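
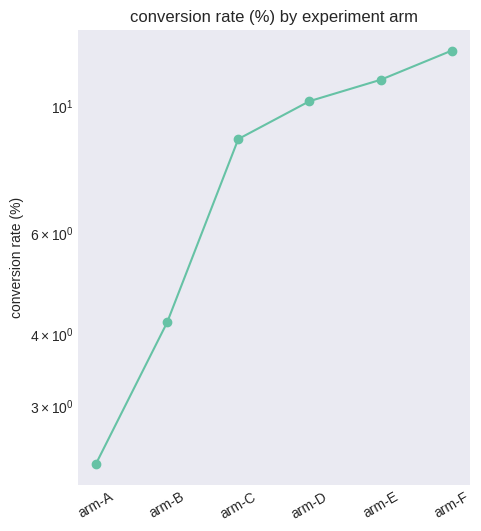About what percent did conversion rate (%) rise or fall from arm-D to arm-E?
arm-D ≈ 10, arm-E ≈ 11; (11 − 10) / 10 ≈ +10%.

≈ +10%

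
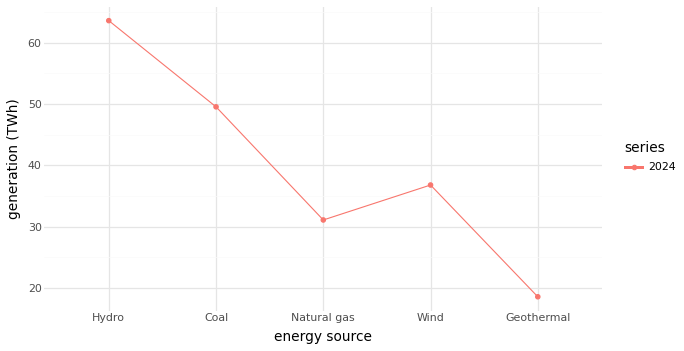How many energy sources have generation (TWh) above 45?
2

Above 45: Hydro, Coal.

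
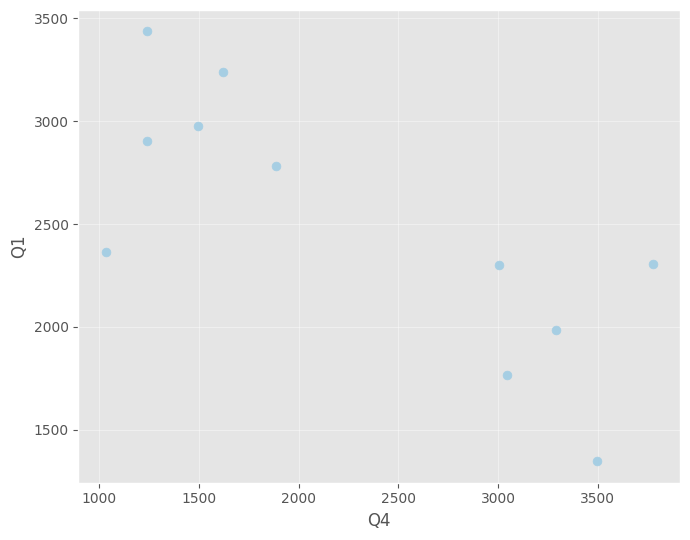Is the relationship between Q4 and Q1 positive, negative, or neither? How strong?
Points are negatively correlated; strong (|r| ≈ 0.8).

negative, strong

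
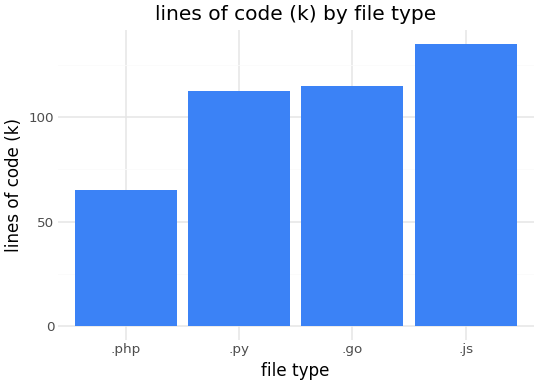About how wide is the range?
Max .js ≈ 140, min .php ≈ 60; range ≈ 80.

≈ 80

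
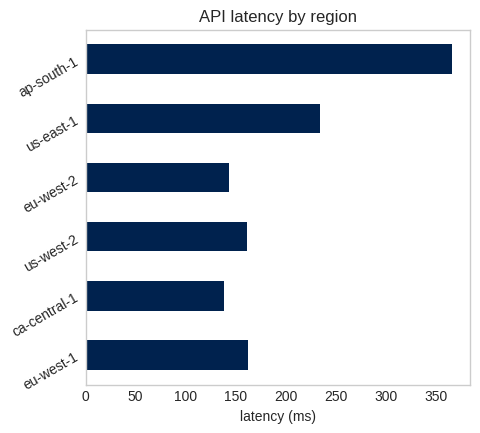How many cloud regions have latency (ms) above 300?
1

Above 300: ap-south-1.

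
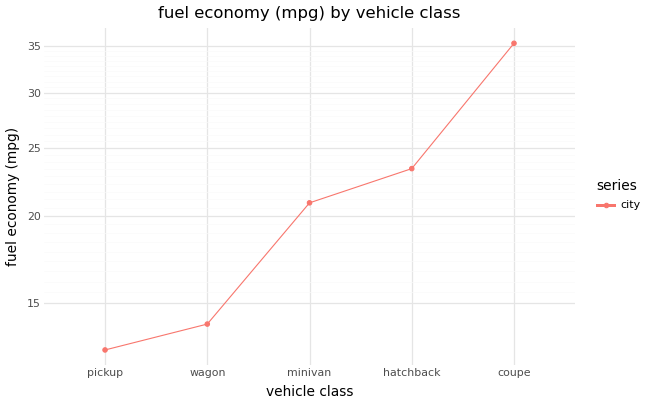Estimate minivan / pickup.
minivan ≈ 20, pickup ≈ 12; 20/12 ≈ 1.67.

≈ 1.67×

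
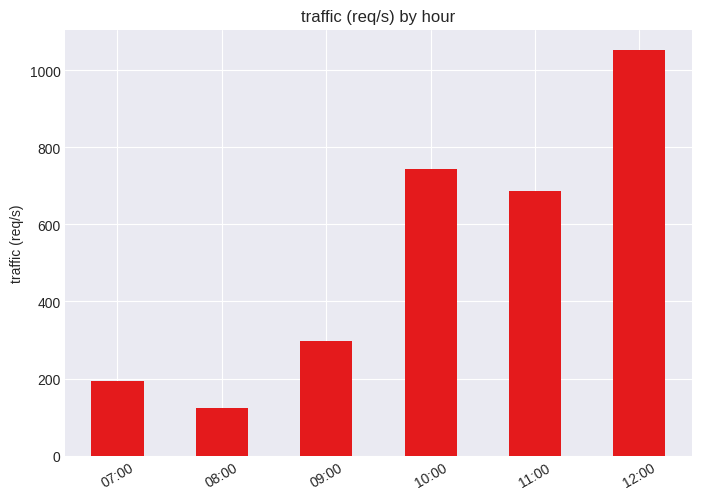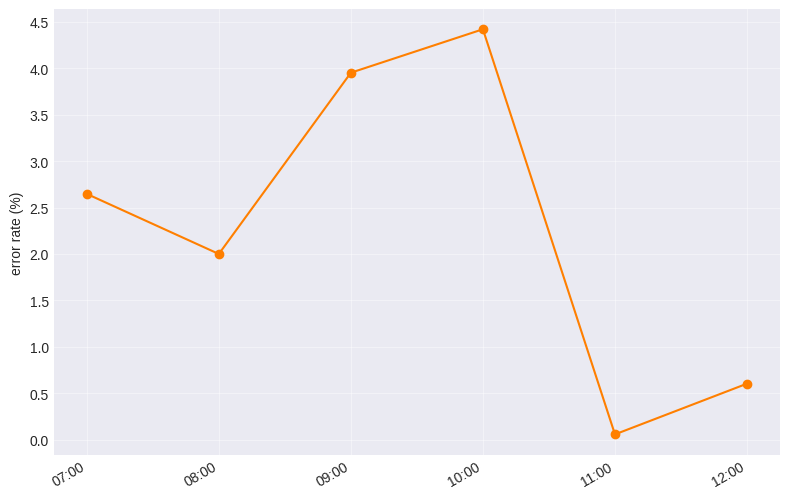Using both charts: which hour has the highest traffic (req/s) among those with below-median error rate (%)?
12:00

Chart 2 median error rate (%) ≈ 2.5; below-median hours: 08:00, 11:00, 12:00. Among those, 12:00 has the highest traffic (req/s) (≈ 1100).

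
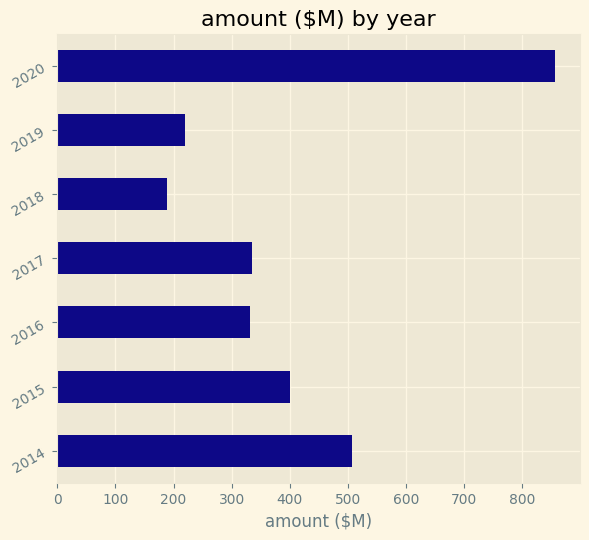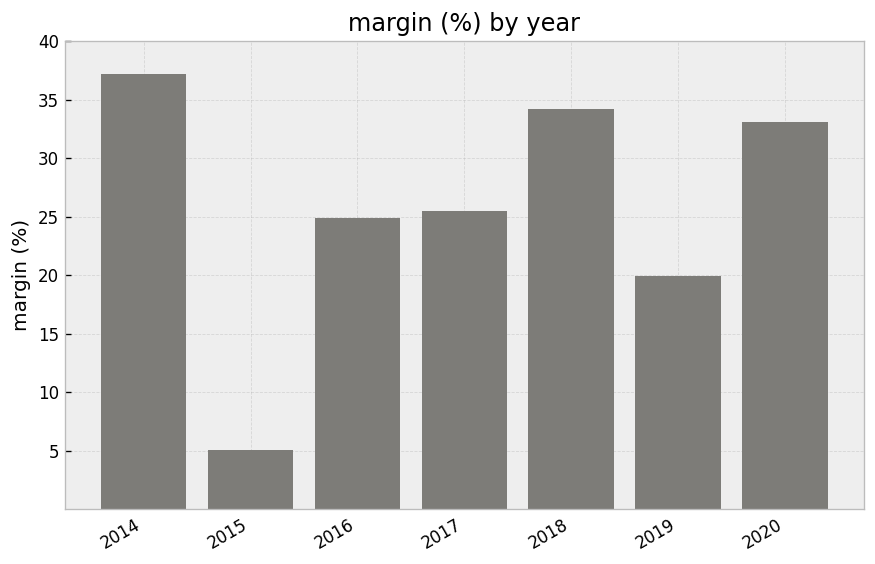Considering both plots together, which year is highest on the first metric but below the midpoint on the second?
Chart 2 median margin (%) ≈ 25; below-median years: 2015, 2016, 2019. Among those, 2015 has the highest amount ($M) (≈ 400).

2015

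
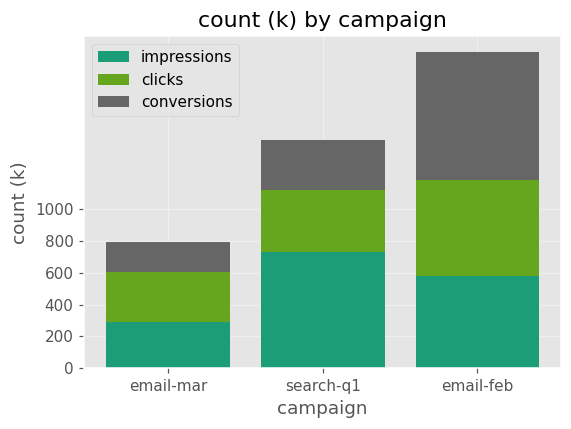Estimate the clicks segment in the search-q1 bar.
≈ 400

clicks top ≈ 1200, bottom ≈ 800; segment ≈ 400.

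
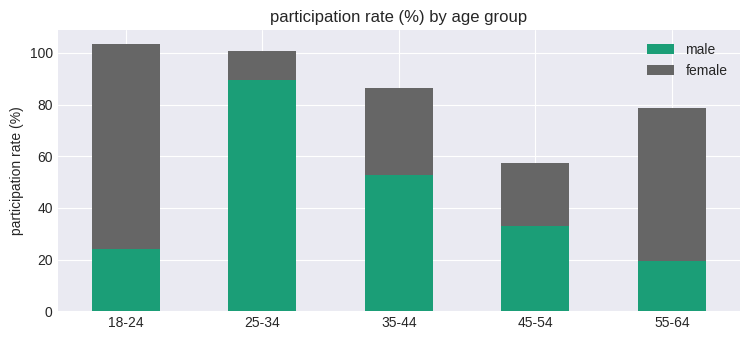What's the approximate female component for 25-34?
female top ≈ 100, bottom ≈ 90; segment ≈ 10.

≈ 10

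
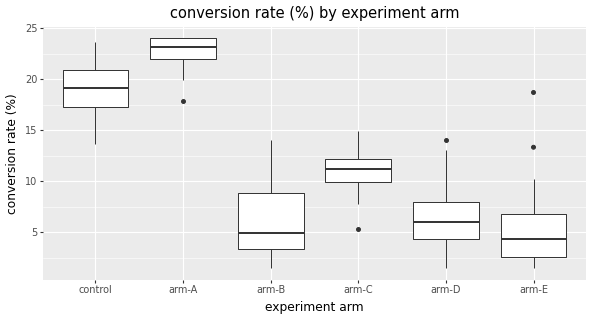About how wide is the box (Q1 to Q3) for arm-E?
Q3 ≈ 6, Q1 ≈ 2; IQR ≈ 4.

≈ 4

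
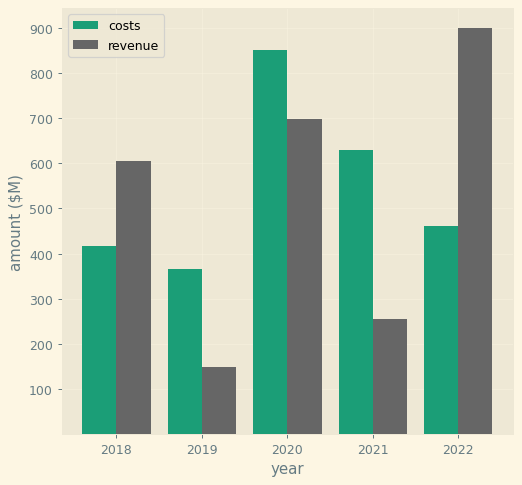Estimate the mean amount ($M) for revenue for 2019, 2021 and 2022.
≈ 433

(100 + 300 + 900) / 3 ≈ 433.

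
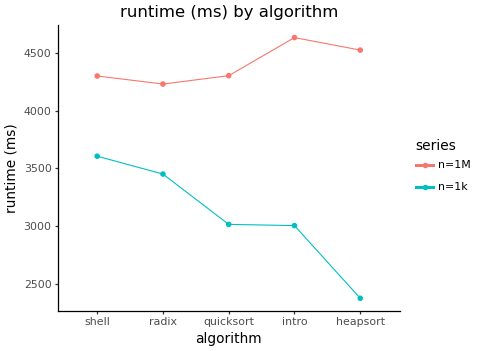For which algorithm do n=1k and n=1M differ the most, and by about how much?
heapsort: n=1k ≈ 2400, n=1M ≈ 4600 → gap ≈ 2200. Next-largest (intro) is only ≈ 1600.

heapsort, ≈ 2200 ms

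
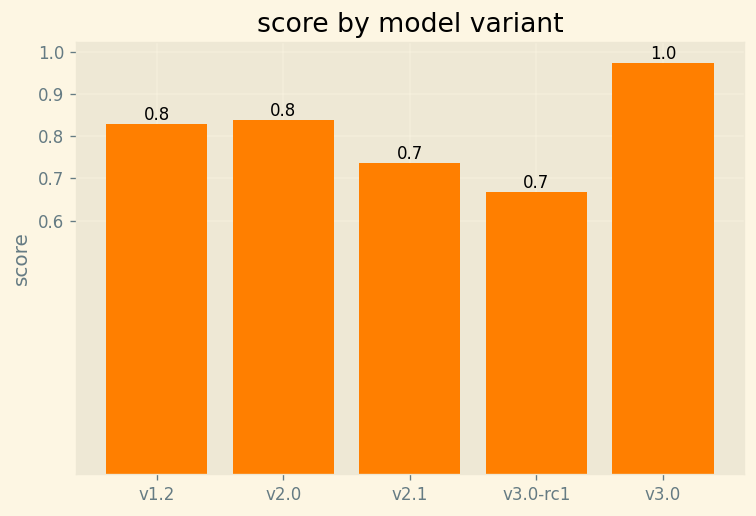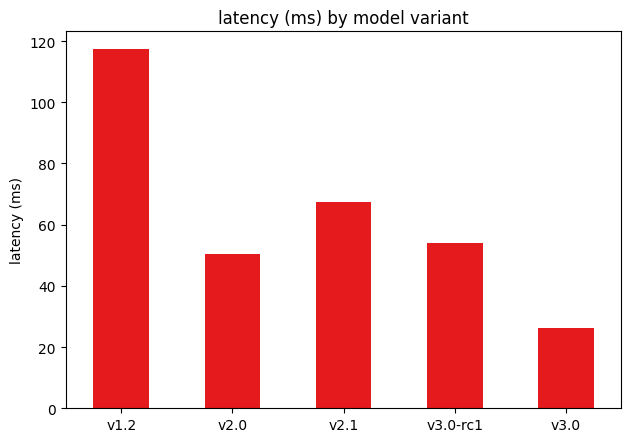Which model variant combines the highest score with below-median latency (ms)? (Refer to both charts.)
v3.0

Chart 2 median latency (ms) ≈ 60; below-median model variants: v2.0, v3.0. Among those, v3.0 has the highest score (≈ 1).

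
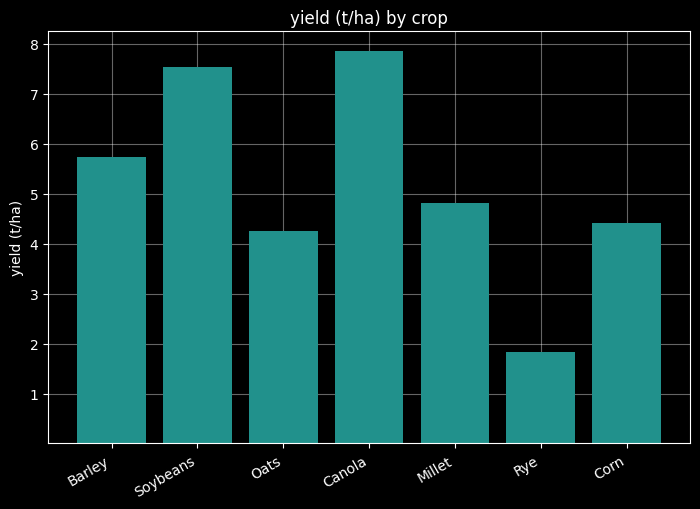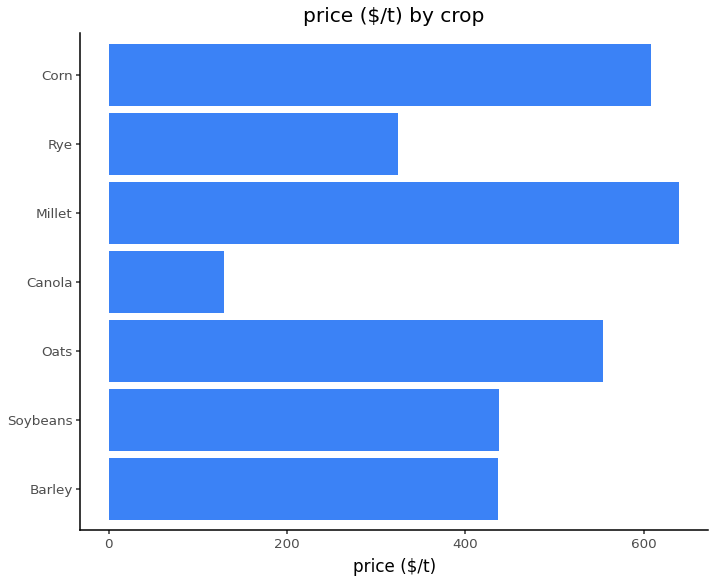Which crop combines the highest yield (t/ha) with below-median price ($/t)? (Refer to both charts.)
Chart 2 median price ($/t) ≈ 400; below-median crops: Barley, Canola, Rye. Among those, Canola has the highest yield (t/ha) (≈ 8).

Canola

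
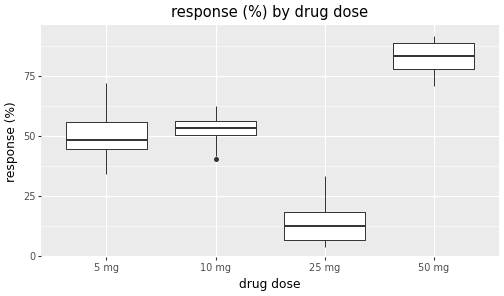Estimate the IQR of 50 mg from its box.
≈ 10

Q3 ≈ 90, Q1 ≈ 80; IQR ≈ 10.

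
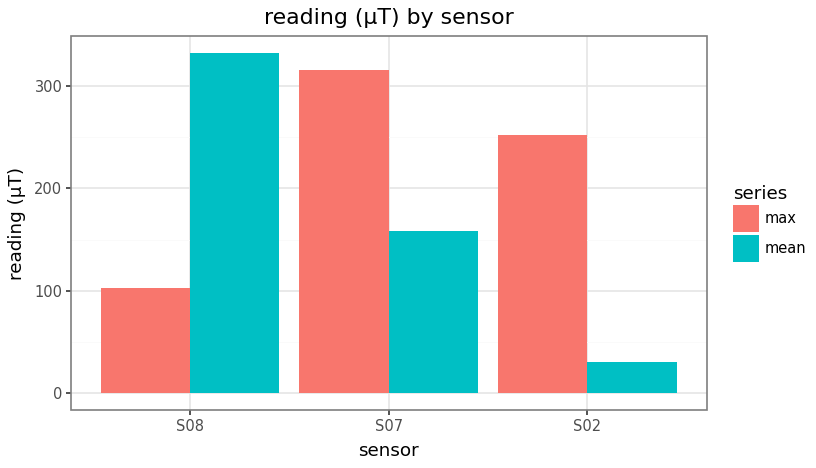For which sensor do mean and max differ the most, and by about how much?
S08, ≈ 250 µT

S08: mean ≈ 350, max ≈ 100 → gap ≈ 250. Next-largest (S02) is only ≈ 200.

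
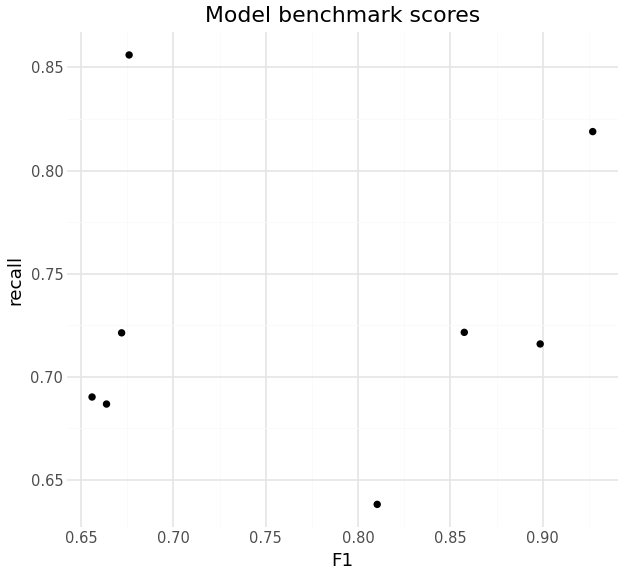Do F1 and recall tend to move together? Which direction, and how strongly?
Points are roughly uncorrelated; weak (|r| ≈ 0.1).

no clear correlation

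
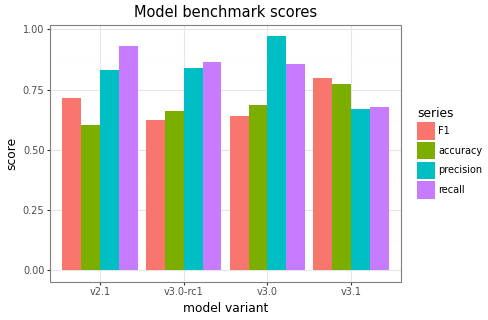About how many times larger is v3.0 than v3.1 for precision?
≈ 1.43×

v3.0 ≈ 1.0, v3.1 ≈ 0.7; 1.0/0.7 ≈ 1.43.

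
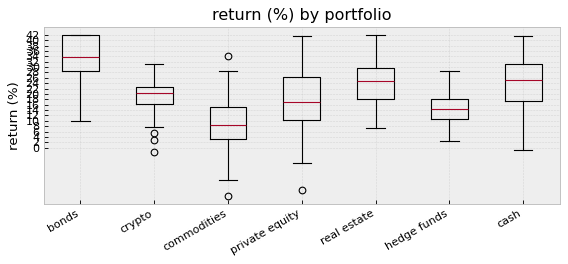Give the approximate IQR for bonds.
≈ 14

Q3 ≈ 42, Q1 ≈ 28; IQR ≈ 14.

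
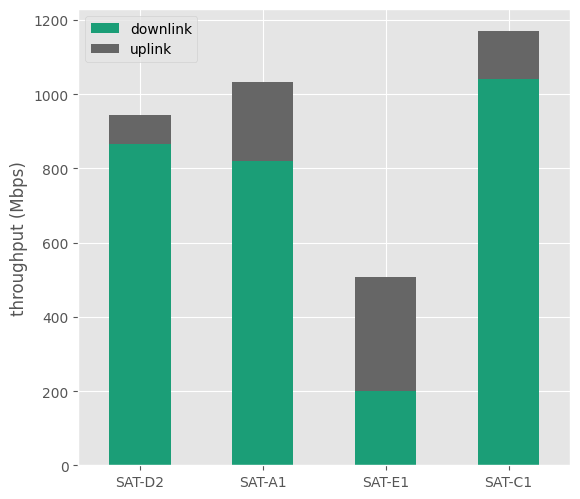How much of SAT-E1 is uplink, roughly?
≈ 300

uplink top ≈ 500, bottom ≈ 200; segment ≈ 300.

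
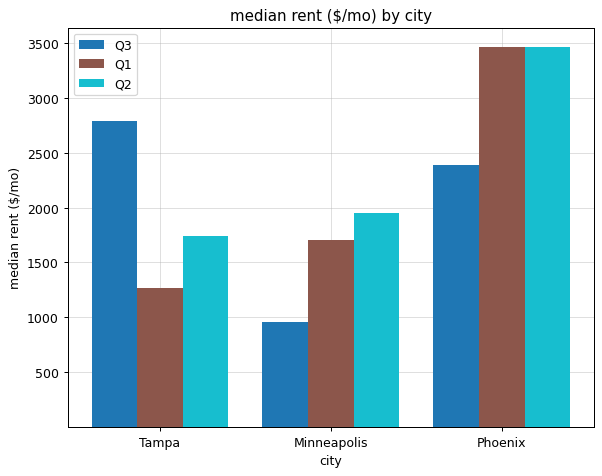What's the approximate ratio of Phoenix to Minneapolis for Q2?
Phoenix ≈ 3500, Minneapolis ≈ 2000; 3500/2000 ≈ 1.75.

≈ 1.75×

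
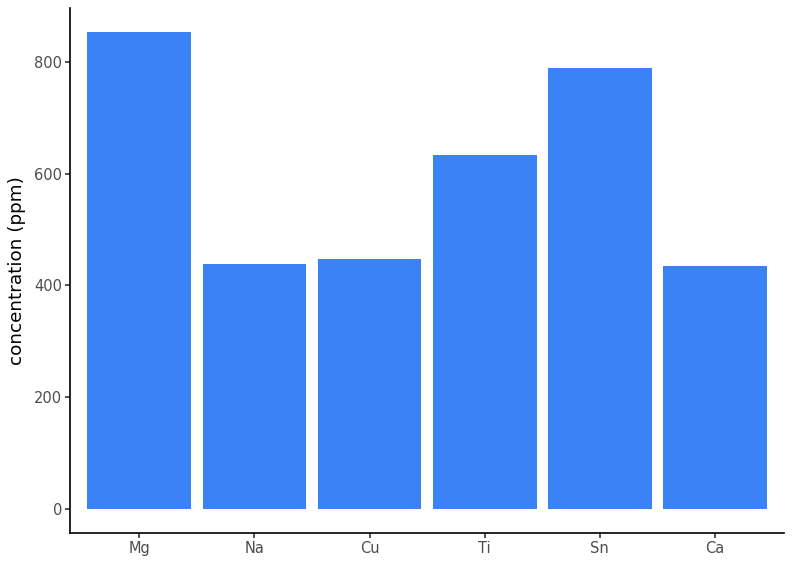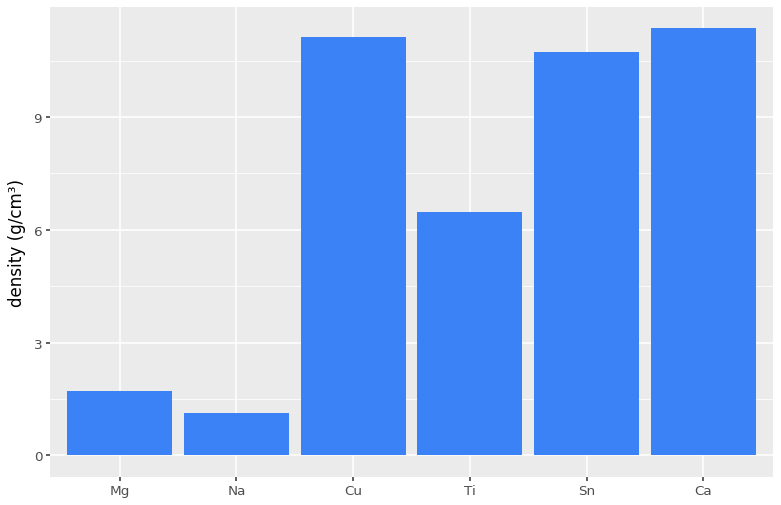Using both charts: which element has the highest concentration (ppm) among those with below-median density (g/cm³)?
Chart 2 median density (g/cm³) ≈ 8; below-median elements: Mg, Na, Ti. Among those, Mg has the highest concentration (ppm) (≈ 900).

Mg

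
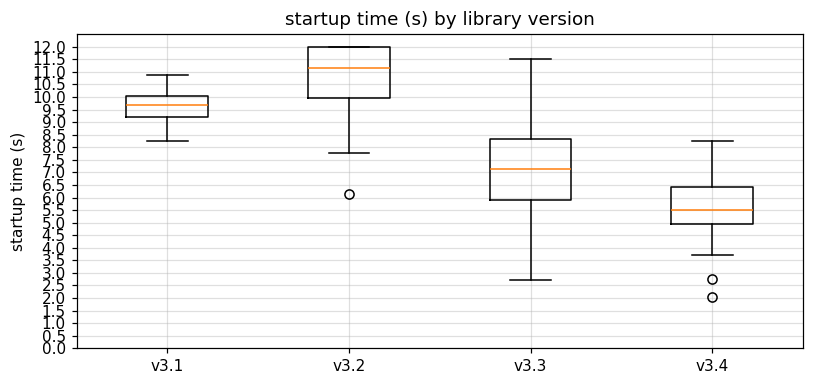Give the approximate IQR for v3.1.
Q3 ≈ 10.0, Q1 ≈ 9.0; IQR ≈ 1.0.

≈ 1.0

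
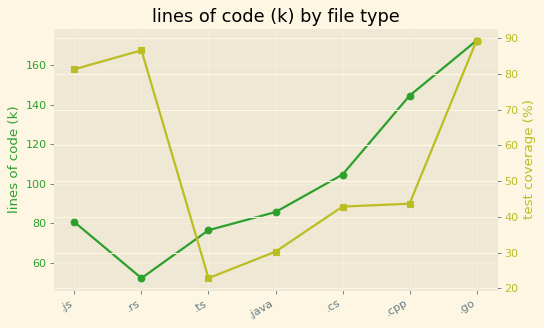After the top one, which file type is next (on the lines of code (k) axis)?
.cpp

Top 3 (on the lines of code (k) axis): .go ≈ 180, .cpp ≈ 140, .cs ≈ 100.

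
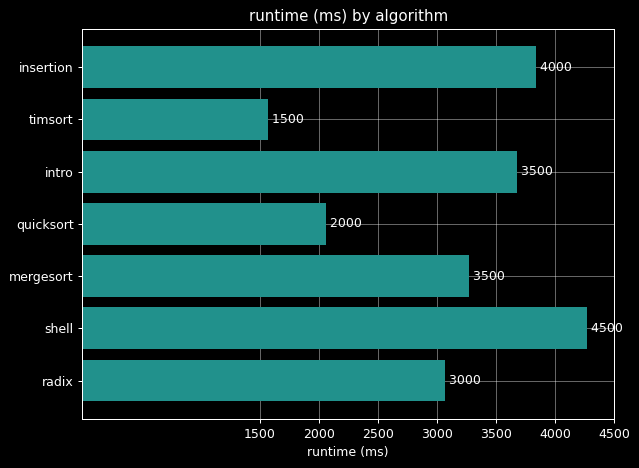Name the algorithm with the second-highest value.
insertion

Top 3: shell ≈ 4500, insertion ≈ 4000, intro ≈ 3500.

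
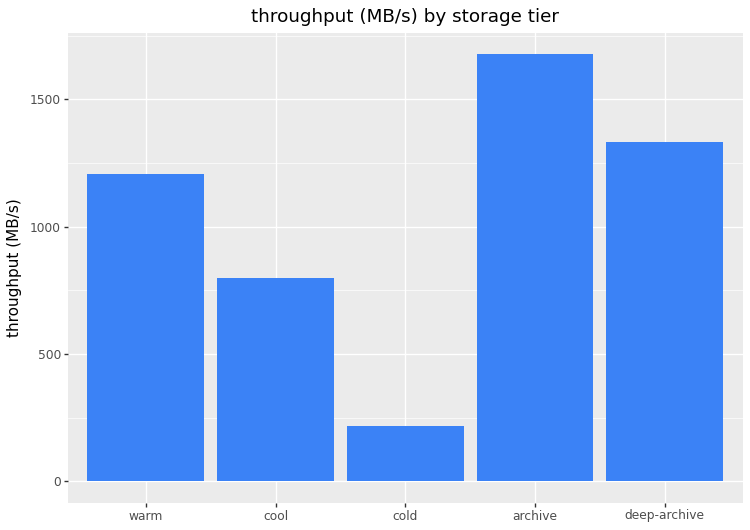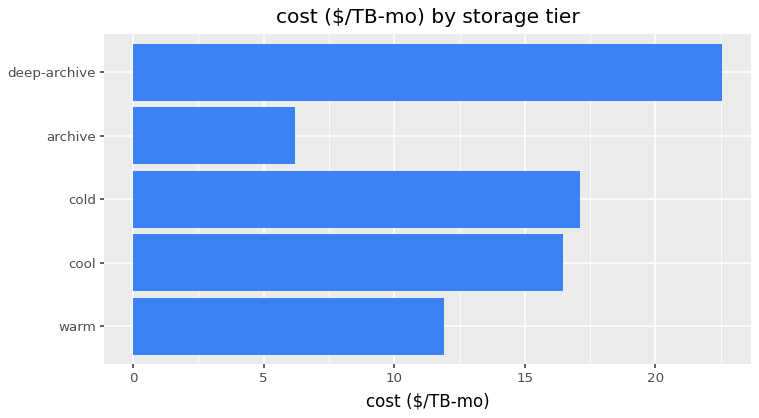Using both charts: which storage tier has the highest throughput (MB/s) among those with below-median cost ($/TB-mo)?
Chart 2 median cost ($/TB-mo) ≈ 15; below-median storage tiers: warm, archive. Among those, archive has the highest throughput (MB/s) (≈ 1600).

archive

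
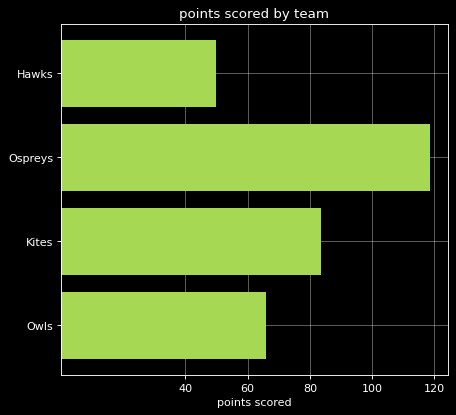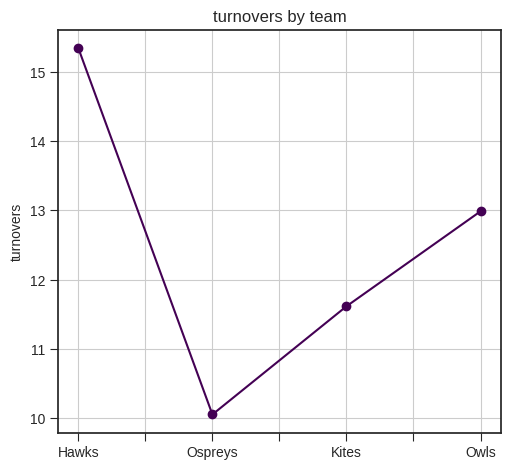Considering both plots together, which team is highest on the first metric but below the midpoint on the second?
Ospreys

Chart 2 median turnovers ≈ 12; below-median teams: Ospreys, Kites. Among those, Ospreys has the highest points scored (≈ 120).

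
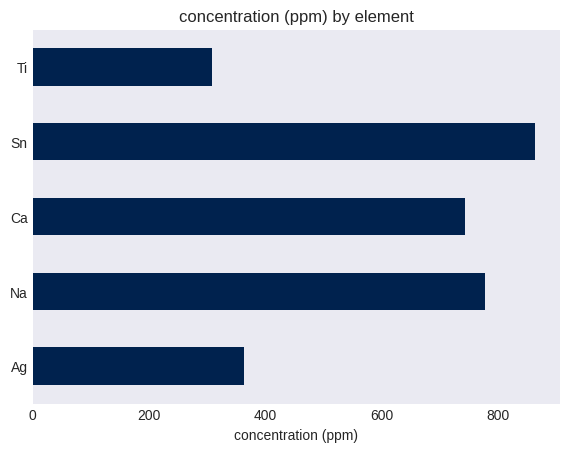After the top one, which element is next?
Top 3: Sn ≈ 900, Na ≈ 800, Ca ≈ 700.

Na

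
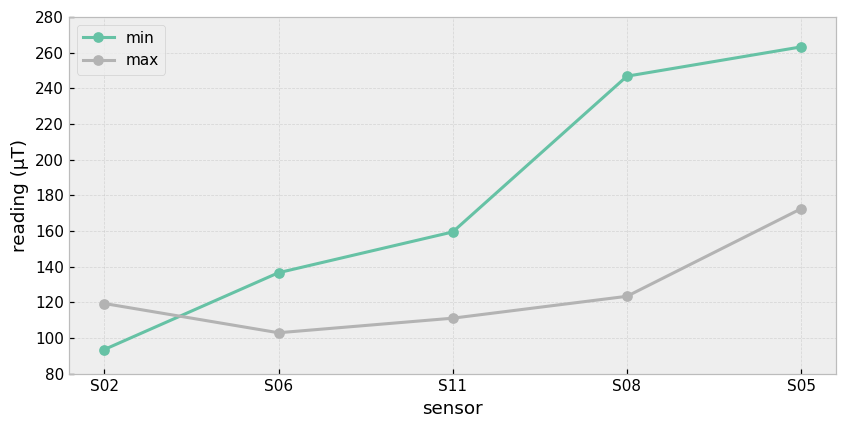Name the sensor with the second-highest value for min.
Top 3 for min: S05 ≈ 260, S08 ≈ 240, S11 ≈ 160.

S08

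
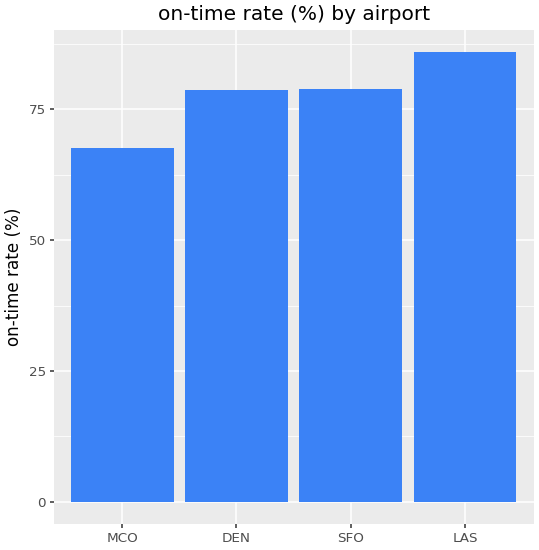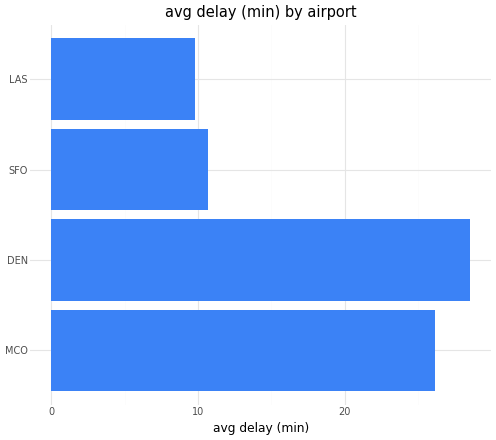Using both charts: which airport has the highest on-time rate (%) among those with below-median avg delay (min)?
LAS

Chart 2 median avg delay (min) ≈ 20; below-median airports: SFO, LAS. Among those, LAS has the highest on-time rate (%) (≈ 90).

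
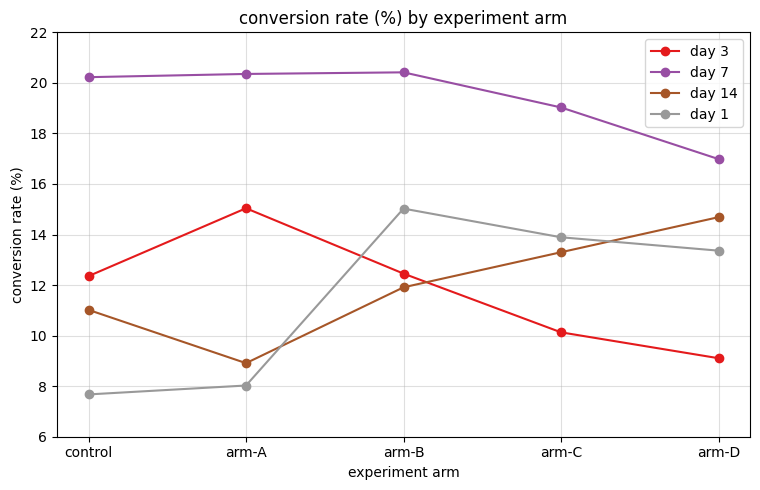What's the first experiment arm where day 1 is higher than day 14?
arm-A: day 1 ≈ 8 vs day 14 ≈ 8 (not yet); arm-B: day 1 ≈ 16 vs day 14 ≈ 12 (first crossover).

arm-B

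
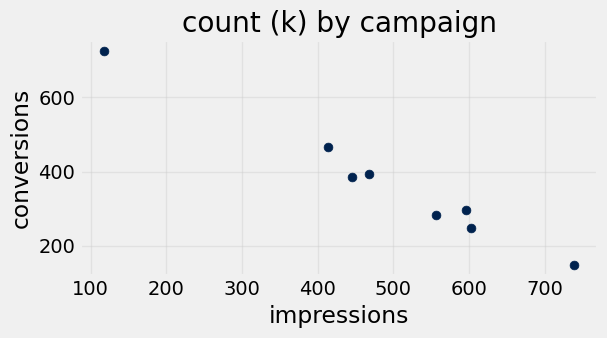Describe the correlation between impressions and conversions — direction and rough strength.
Points are negatively correlated; strong (|r| ≈ 1.0).

negative, strong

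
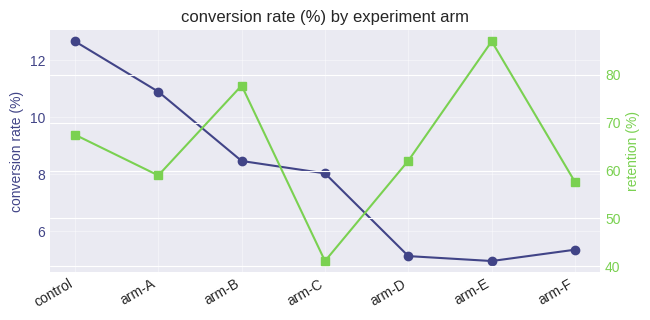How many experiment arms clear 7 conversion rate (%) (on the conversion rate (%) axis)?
Above 7: control, arm-A, arm-B, arm-C.

4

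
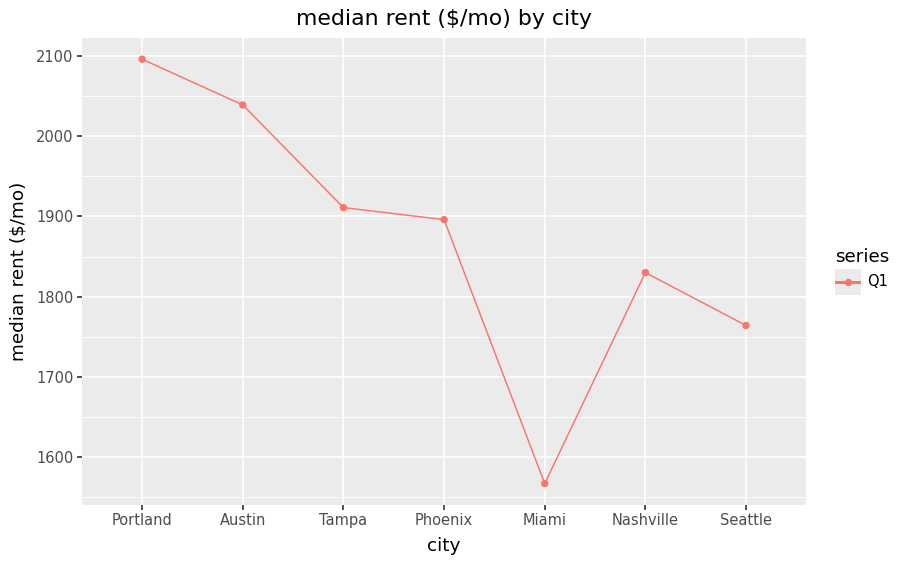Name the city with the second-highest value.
Top 3: Portland ≈ 2100, Austin ≈ 2050, Tampa ≈ 1900.

Austin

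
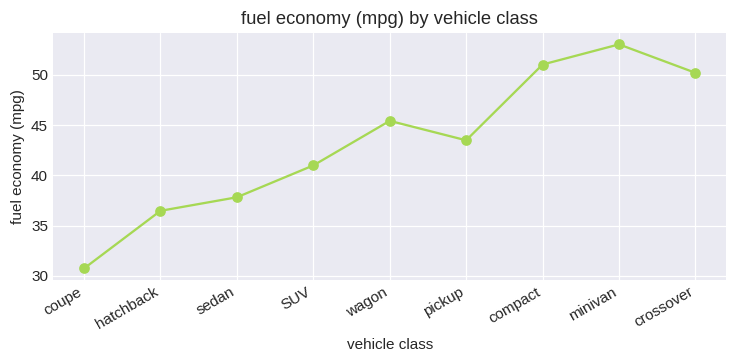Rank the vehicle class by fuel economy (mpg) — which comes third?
crossover

Top 4: minivan ≈ 54, compact ≈ 52, crossover ≈ 50, wagon ≈ 46.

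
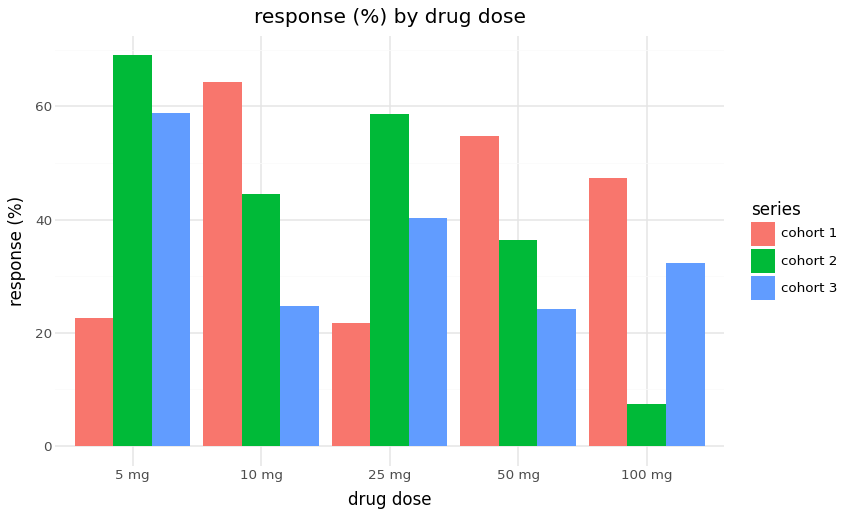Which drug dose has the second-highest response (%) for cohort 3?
Top 3 for cohort 3: 5 mg ≈ 60, 25 mg ≈ 40, 100 mg ≈ 30.

25 mg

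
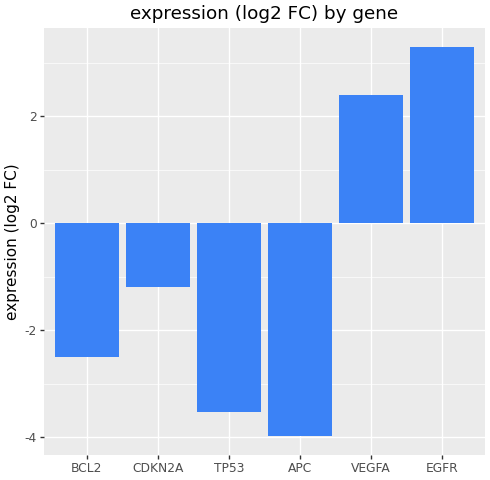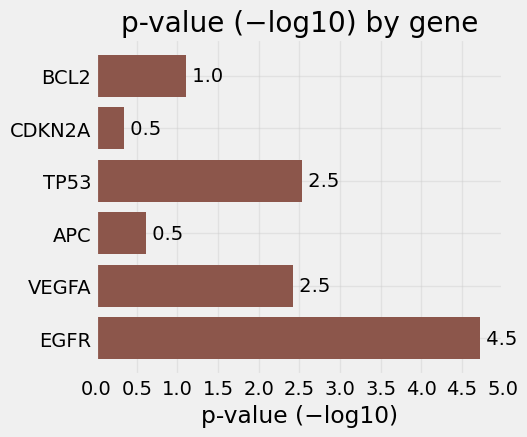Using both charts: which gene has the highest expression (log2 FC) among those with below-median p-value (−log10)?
Chart 2 median p-value (−log10) ≈ 2; below-median genes: BCL2, CDKN2A, APC. Among those, CDKN2A has the highest expression (log2 FC) (≈ -1).

CDKN2A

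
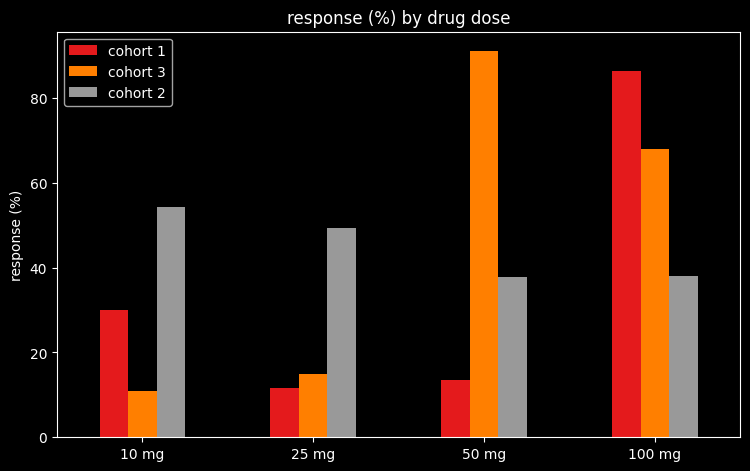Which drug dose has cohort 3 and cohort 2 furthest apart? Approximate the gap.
50 mg, ≈ 50 %

50 mg: cohort 3 ≈ 90, cohort 2 ≈ 40 → gap ≈ 50. Next-largest (10 mg) is only ≈ 40.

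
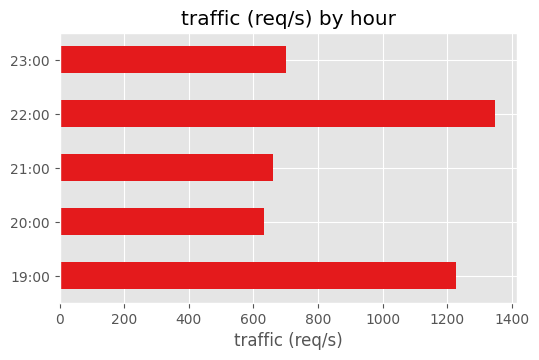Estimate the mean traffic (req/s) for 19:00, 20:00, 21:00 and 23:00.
(1200 + 600 + 600 + 800) / 4 ≈ 800.

≈ 800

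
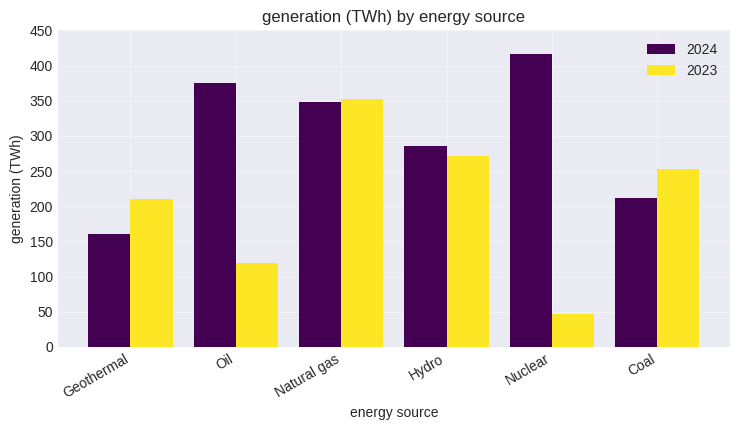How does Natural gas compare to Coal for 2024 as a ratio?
Natural gas ≈ 350, Coal ≈ 200; 350/200 ≈ 1.75.

≈ 1.75×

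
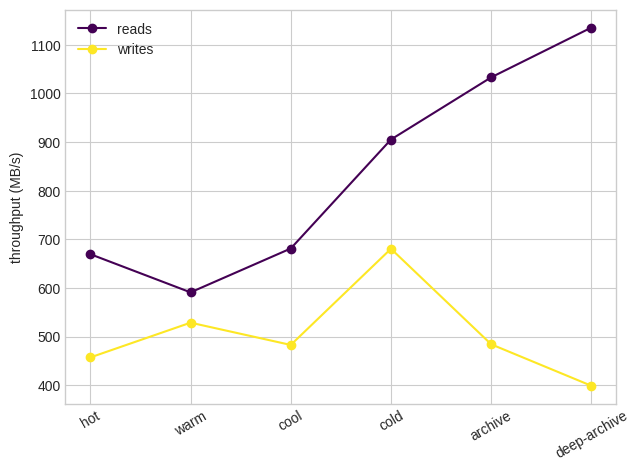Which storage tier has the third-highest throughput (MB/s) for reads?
Top 4 for reads: deep-archive ≈ 1100, archive ≈ 1000, cold ≈ 900, cool ≈ 700.

cold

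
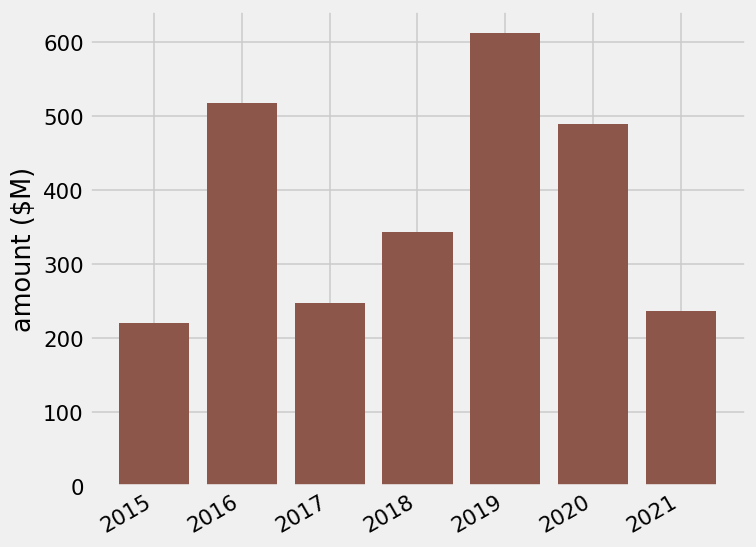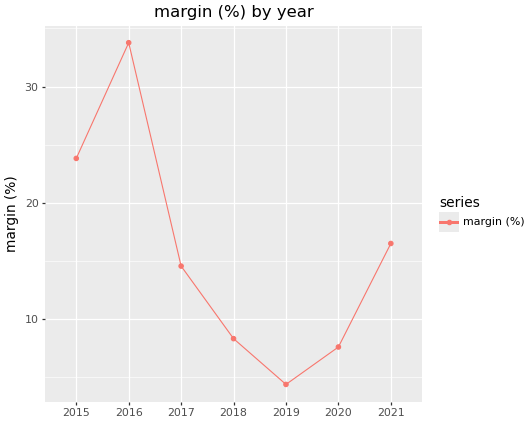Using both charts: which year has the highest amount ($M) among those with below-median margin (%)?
Chart 2 median margin (%) ≈ 15; below-median years: 2018, 2019, 2020. Among those, 2019 has the highest amount ($M) (≈ 600).

2019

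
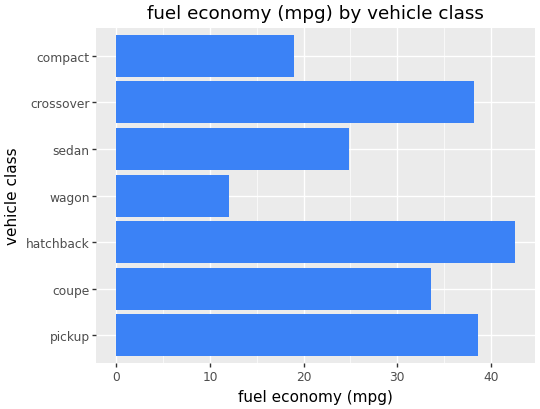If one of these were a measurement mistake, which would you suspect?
wagon ≈ 10; the rest sit between ≈ 20 and ≈ 45.

wagon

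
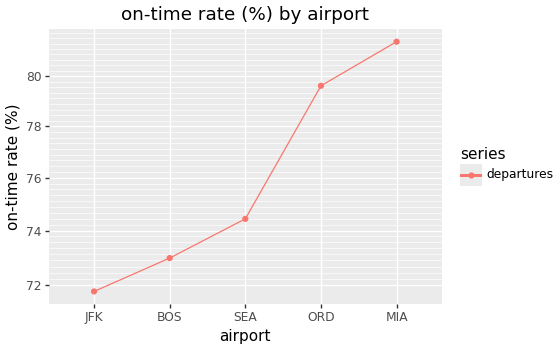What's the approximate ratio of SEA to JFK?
SEA ≈ 74, JFK ≈ 72; 74/72 ≈ 1.03.

≈ 1.03×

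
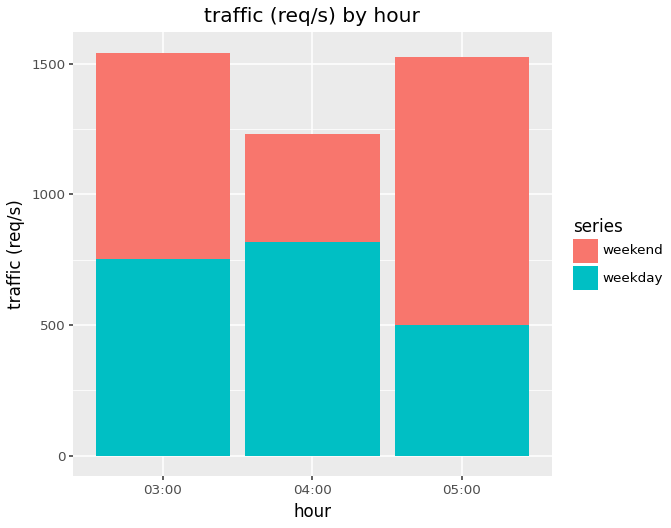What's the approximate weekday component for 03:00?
≈ 800

weekday top ≈ 800, bottom ≈ 0; segment ≈ 800.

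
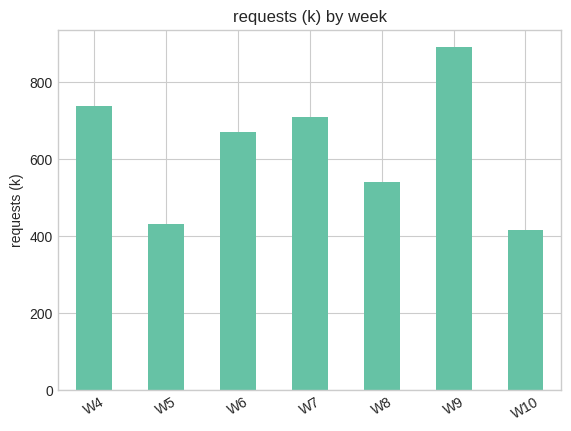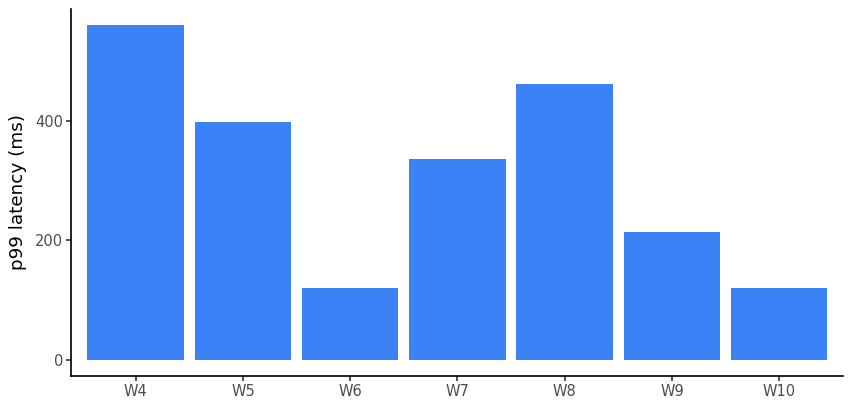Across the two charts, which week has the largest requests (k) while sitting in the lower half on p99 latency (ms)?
Chart 2 median p99 latency (ms) ≈ 300; below-median weeks: W6, W9, W10. Among those, W9 has the highest requests (k) (≈ 900).

W9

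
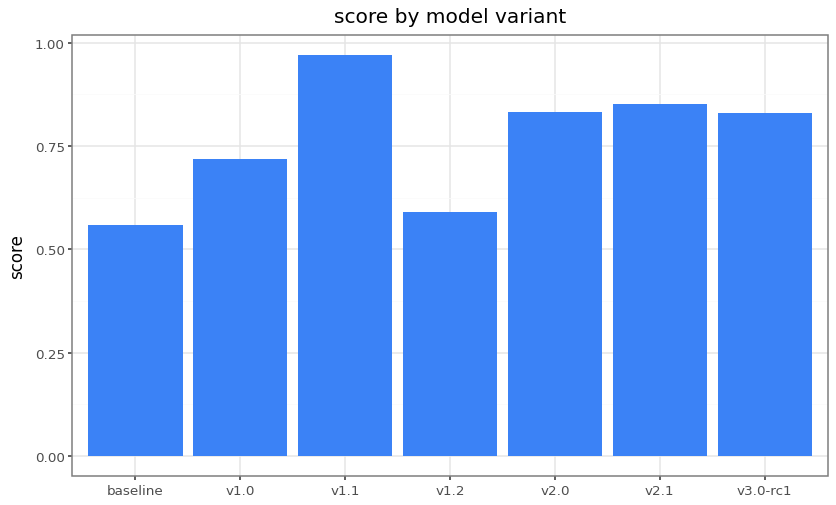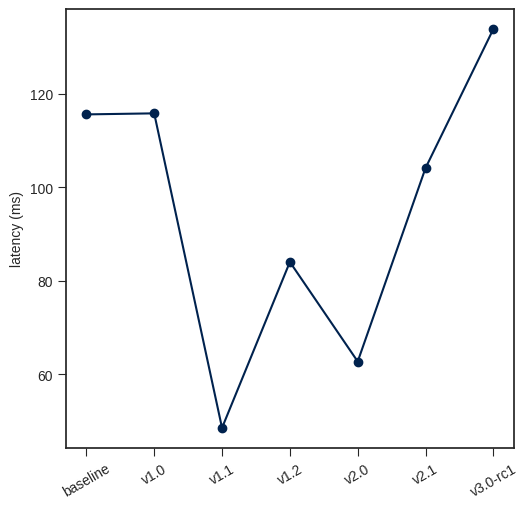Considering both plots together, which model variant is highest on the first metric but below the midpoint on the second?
Chart 2 median latency (ms) ≈ 100; below-median model variants: v1.1, v1.2, v2.0. Among those, v1.1 has the highest score (≈ 1).

v1.1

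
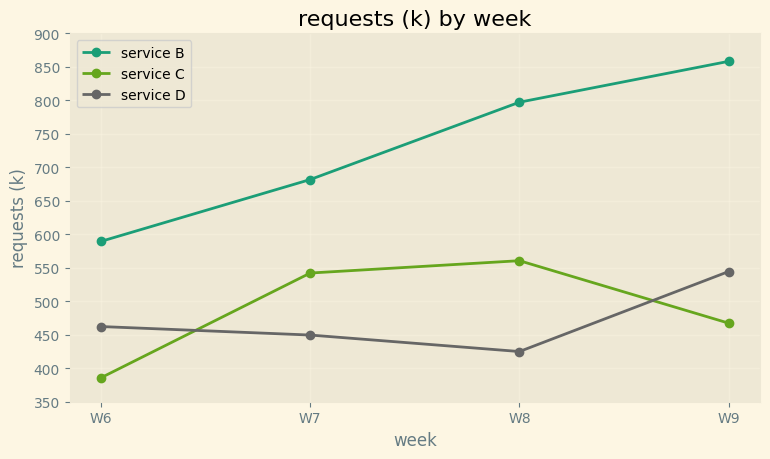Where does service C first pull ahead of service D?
W6: service C ≈ 400 vs service D ≈ 450 (not yet); W7: service C ≈ 550 vs service D ≈ 450 (first crossover).

W7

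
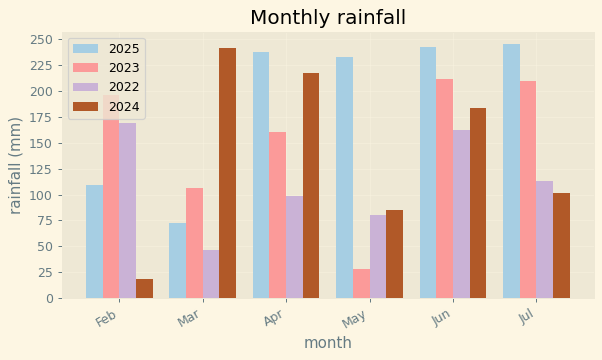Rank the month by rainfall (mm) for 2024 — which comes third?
Top 4 for 2024: Mar ≈ 250, Apr ≈ 225, Jun ≈ 175, Jul ≈ 100.

Jun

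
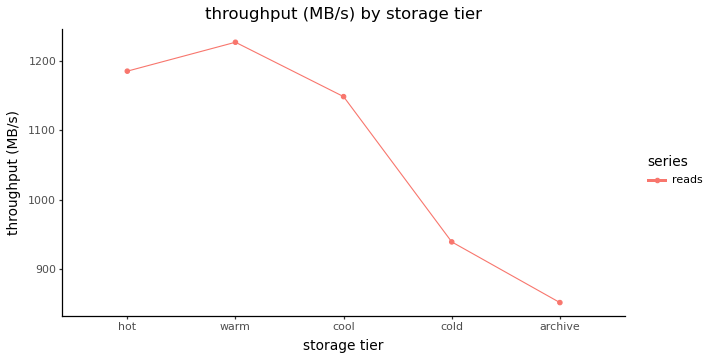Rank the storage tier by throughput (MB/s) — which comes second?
hot

Top 3: warm ≈ 1250, hot ≈ 1200, cool ≈ 1150.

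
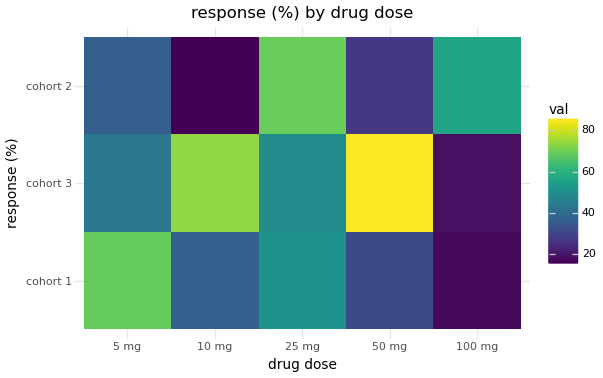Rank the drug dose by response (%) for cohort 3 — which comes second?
10 mg

Top 3 for cohort 3: 50 mg ≈ 90, 10 mg ≈ 70, 25 mg ≈ 50.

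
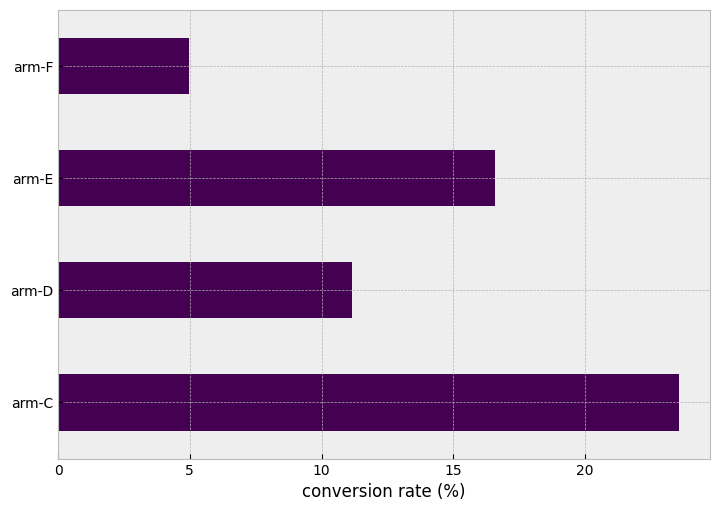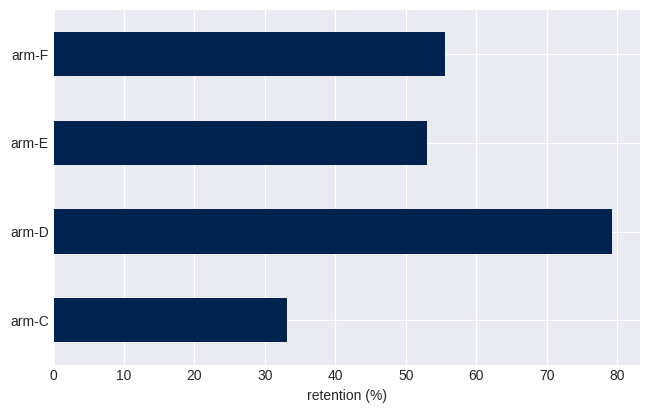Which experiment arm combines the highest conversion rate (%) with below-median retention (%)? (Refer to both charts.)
arm-C

Chart 2 median retention (%) ≈ 50; below-median experiment arms: arm-C, arm-E. Among those, arm-C has the highest conversion rate (%) (≈ 25).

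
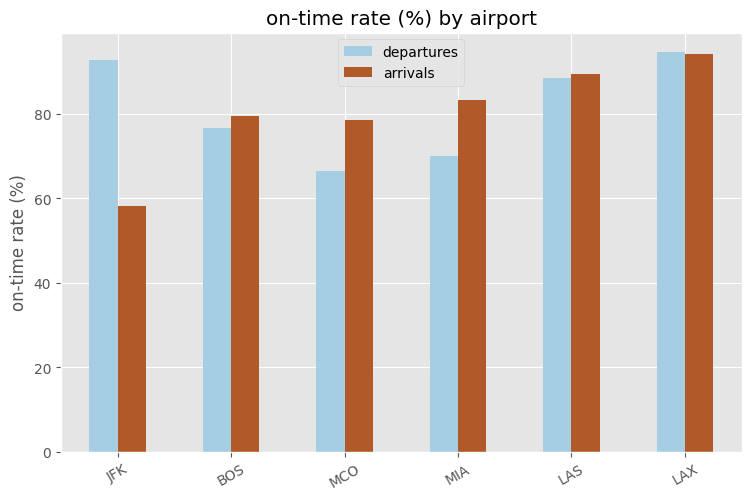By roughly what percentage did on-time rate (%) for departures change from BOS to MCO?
BOS ≈ 80, MCO ≈ 70; (70 − 80) / 80 ≈ -12.5%.

≈ -12.5%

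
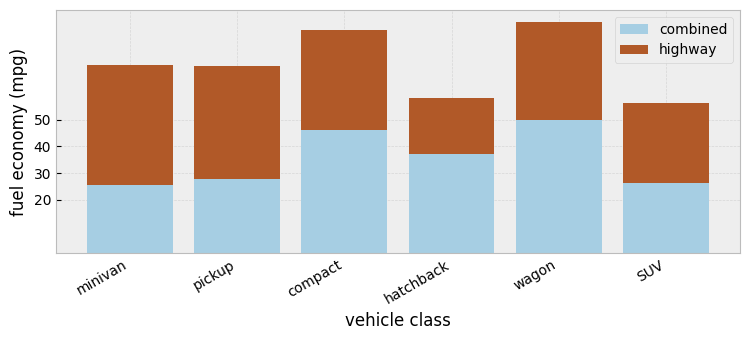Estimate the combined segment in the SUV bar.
≈ 30

combined top ≈ 30, bottom ≈ 0; segment ≈ 30.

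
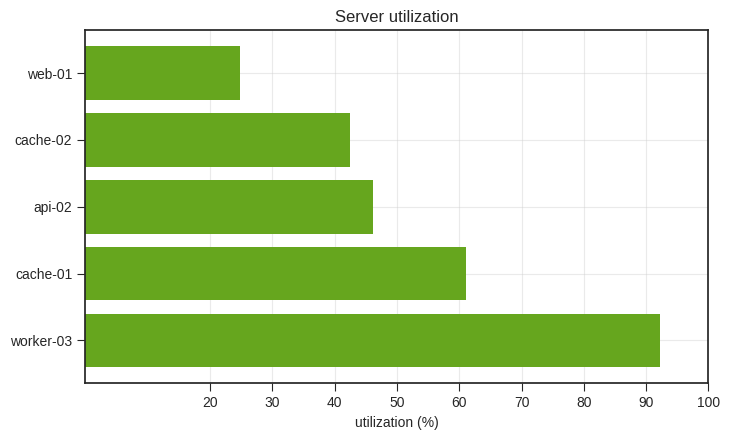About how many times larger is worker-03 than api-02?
worker-03 ≈ 90, api-02 ≈ 50; 90/50 ≈ 1.8.

≈ 1.8×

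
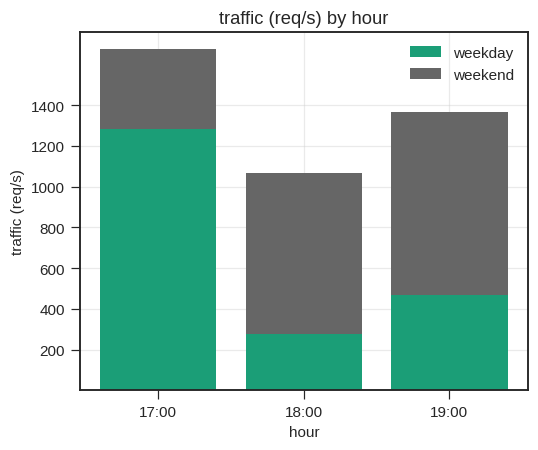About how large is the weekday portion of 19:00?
weekday top ≈ 400, bottom ≈ 0; segment ≈ 400.

≈ 400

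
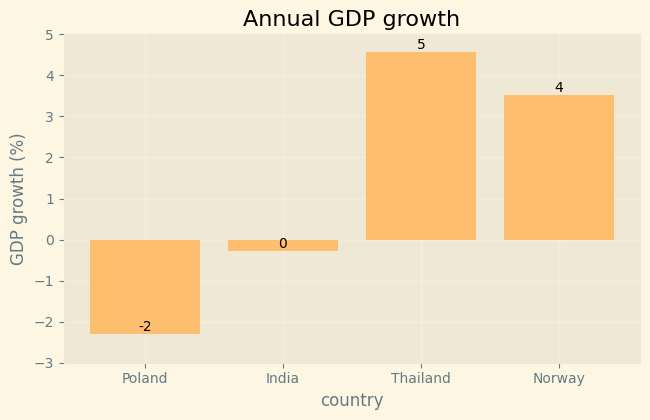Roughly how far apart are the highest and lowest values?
Max Thailand ≈ 5, min Poland ≈ -2; range ≈ 7.

≈ 7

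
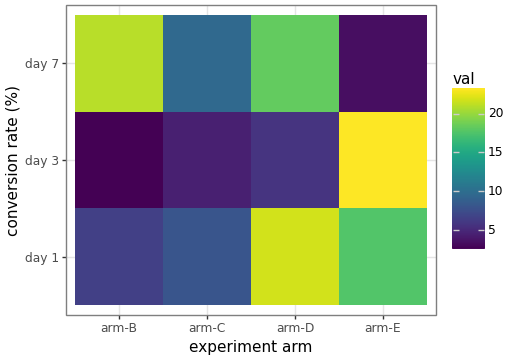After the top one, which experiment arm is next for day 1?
Top 3 for day 1: arm-D ≈ 22, arm-E ≈ 18, arm-C ≈ 8.

arm-E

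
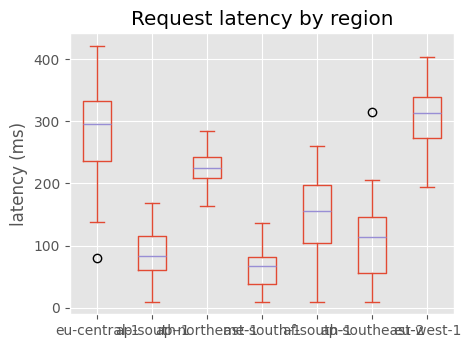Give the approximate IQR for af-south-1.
Q3 ≈ 200, Q1 ≈ 100; IQR ≈ 100.

≈ 100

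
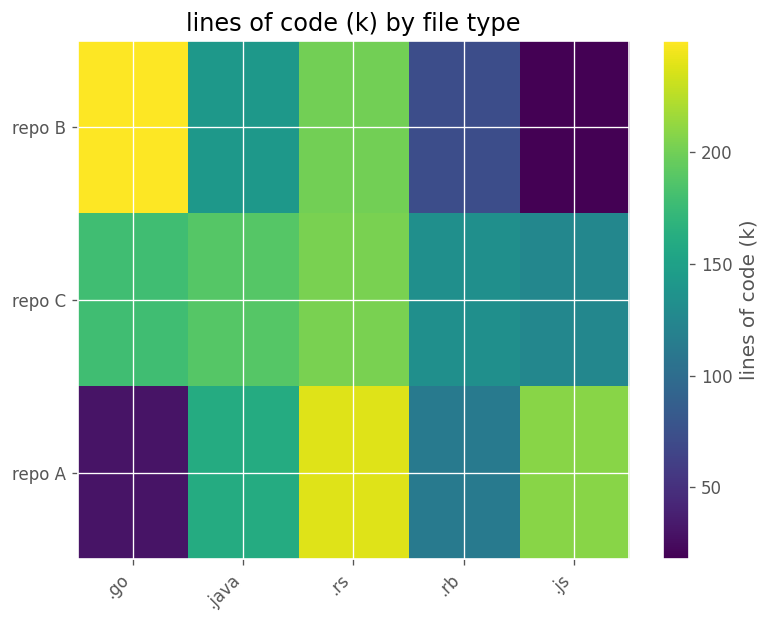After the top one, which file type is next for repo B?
.rs

Top 3 for repo B: .go ≈ 240, .rs ≈ 200, .java ≈ 140.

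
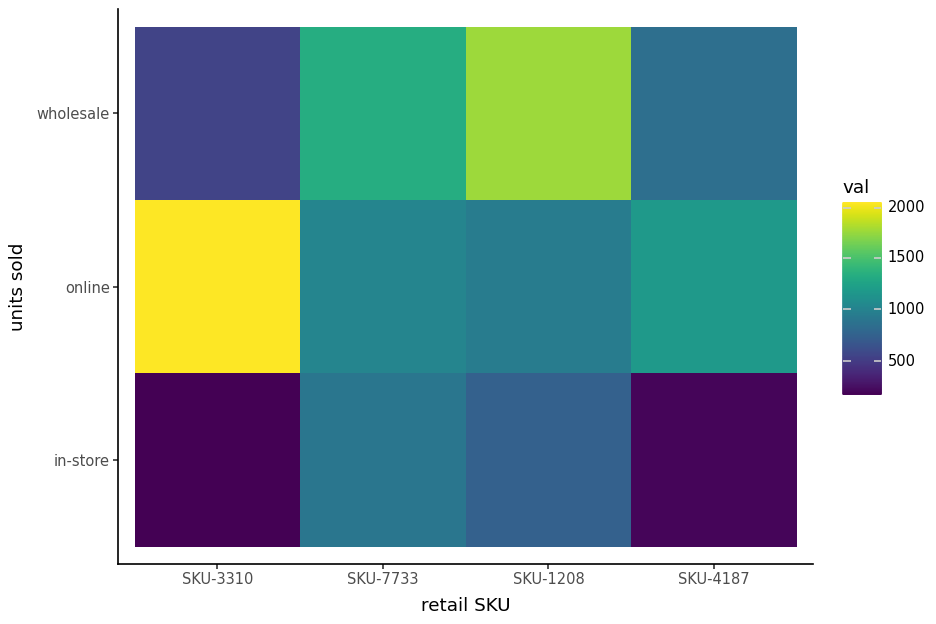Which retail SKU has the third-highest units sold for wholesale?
Top 4 for wholesale: SKU-1208 ≈ 1800, SKU-7733 ≈ 1400, SKU-4187 ≈ 800, SKU-3310 ≈ 600.

SKU-4187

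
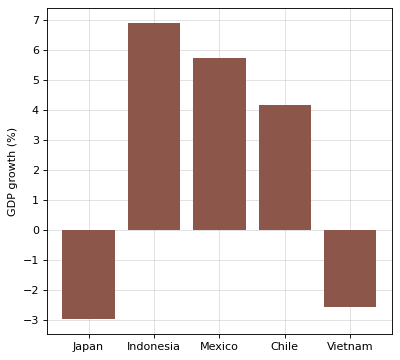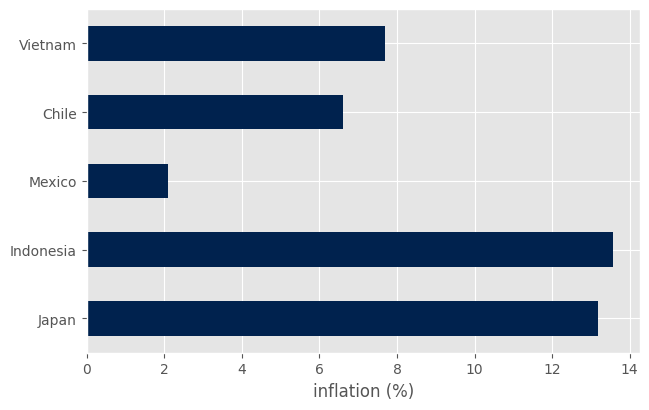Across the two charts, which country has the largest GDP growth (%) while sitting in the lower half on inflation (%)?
Mexico

Chart 2 median inflation (%) ≈ 8; below-median countries: Mexico, Chile. Among those, Mexico has the highest GDP growth (%) (≈ 6).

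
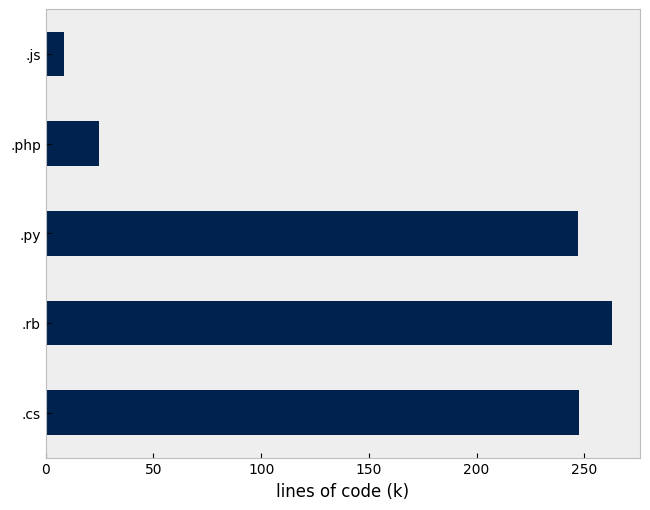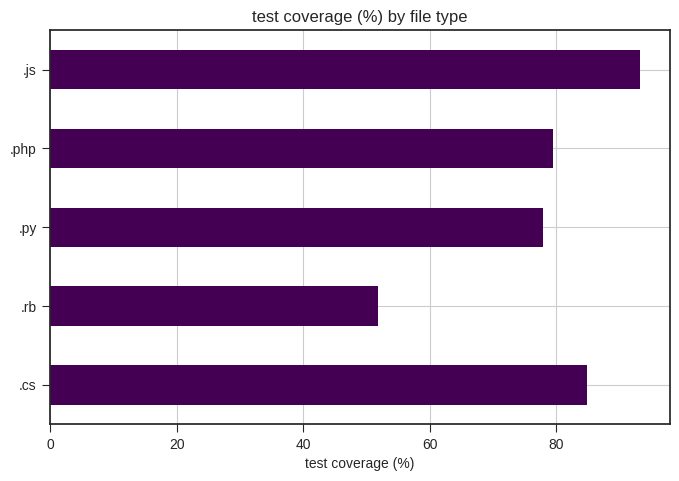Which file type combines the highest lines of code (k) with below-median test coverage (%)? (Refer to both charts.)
.rb

Chart 2 median test coverage (%) ≈ 80; below-median file types: .rb, .py. Among those, .rb has the highest lines of code (k) (≈ 275).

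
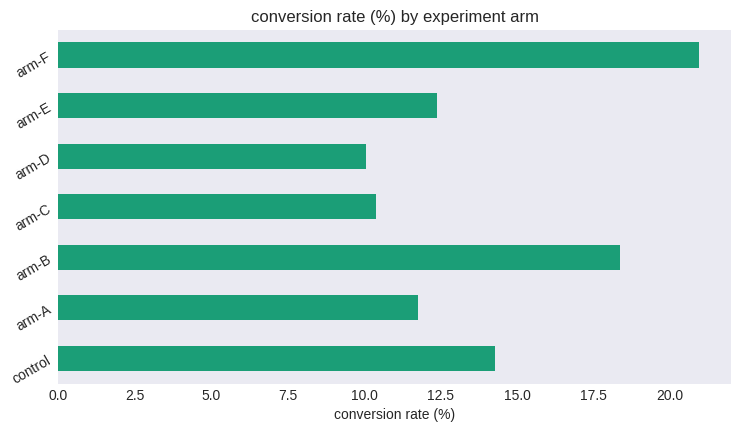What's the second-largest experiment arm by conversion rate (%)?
Top 3: arm-F ≈ 20, arm-B ≈ 18, control ≈ 14.

arm-B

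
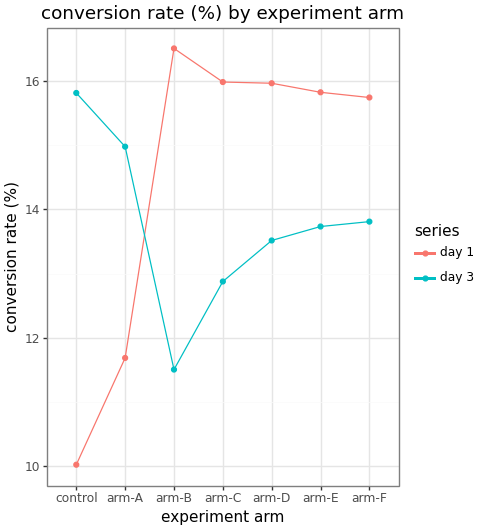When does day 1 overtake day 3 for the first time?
arm-B

arm-A: day 1 ≈ 12 vs day 3 ≈ 15 (not yet); arm-B: day 1 ≈ 17 vs day 3 ≈ 12 (first crossover).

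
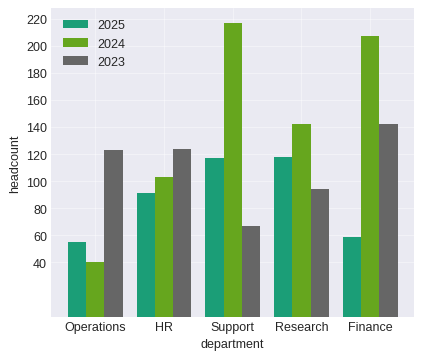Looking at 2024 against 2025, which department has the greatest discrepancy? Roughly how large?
Finance, ≈ 140

Finance: 2024 ≈ 200, 2025 ≈ 60 → gap ≈ 140. Next-largest (Support) is only ≈ 100.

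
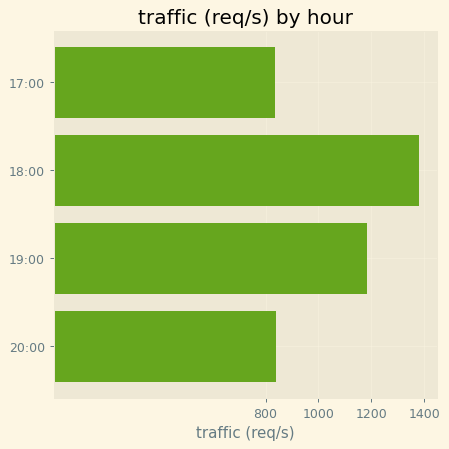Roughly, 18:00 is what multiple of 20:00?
18:00 ≈ 1400, 20:00 ≈ 800; 1400/800 ≈ 1.75.

≈ 1.75×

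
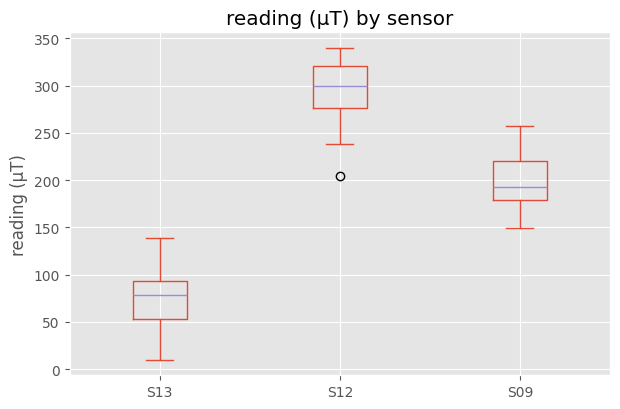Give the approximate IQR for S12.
Q3 ≈ 320, Q1 ≈ 280; IQR ≈ 40.

≈ 40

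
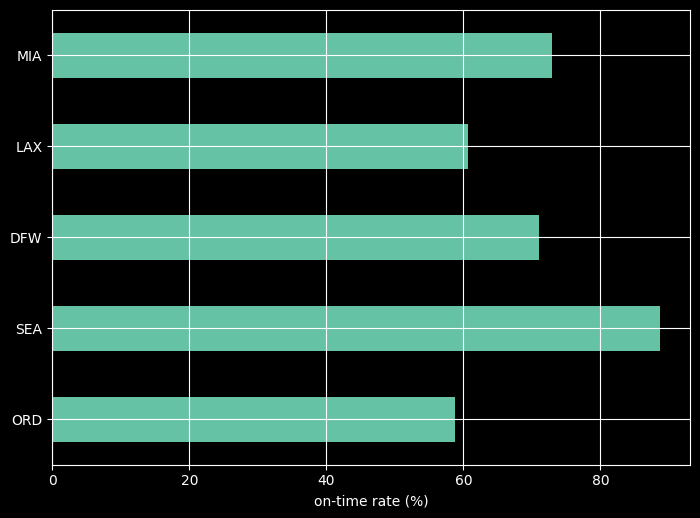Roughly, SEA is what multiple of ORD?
SEA ≈ 90, ORD ≈ 60; 90/60 ≈ 1.5.

≈ 1.5×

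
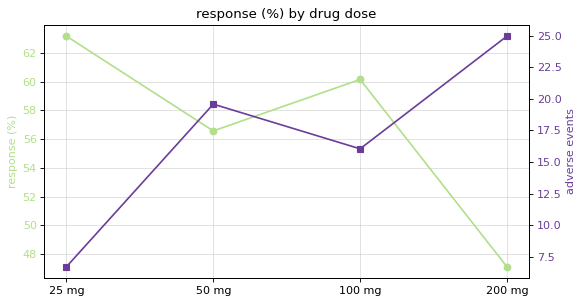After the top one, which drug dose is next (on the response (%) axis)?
100 mg

Top 3 (on the response (%) axis): 25 mg ≈ 64, 100 mg ≈ 60, 50 mg ≈ 56.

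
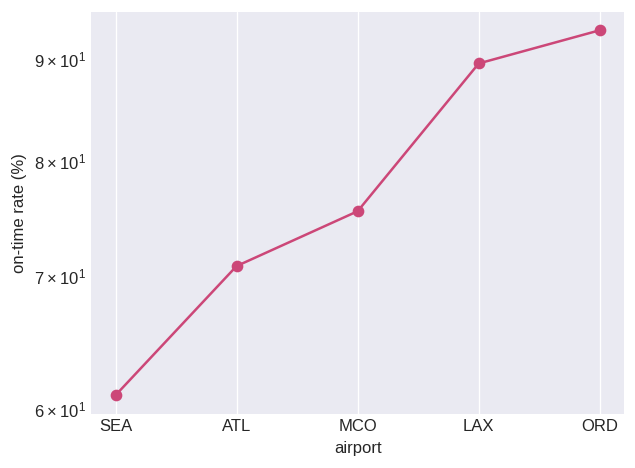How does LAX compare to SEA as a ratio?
≈ 1.5×

LAX ≈ 90, SEA ≈ 60; 90/60 ≈ 1.5.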